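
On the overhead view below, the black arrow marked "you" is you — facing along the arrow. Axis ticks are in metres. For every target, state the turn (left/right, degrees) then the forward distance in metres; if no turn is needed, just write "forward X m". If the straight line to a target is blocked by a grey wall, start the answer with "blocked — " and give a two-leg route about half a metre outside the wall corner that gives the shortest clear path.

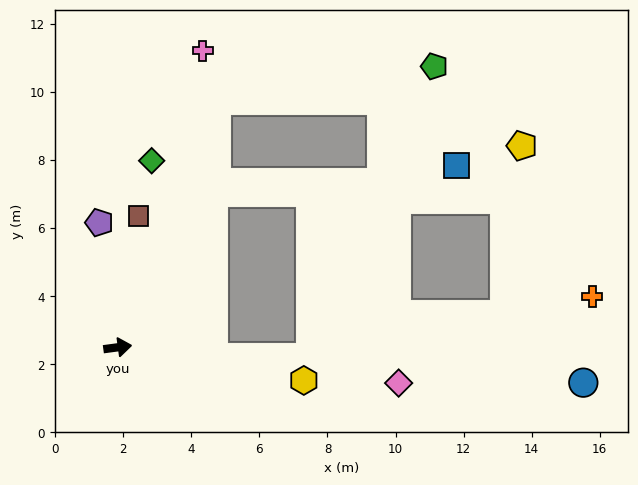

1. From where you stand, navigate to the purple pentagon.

turn left 91°, forward 3.7 m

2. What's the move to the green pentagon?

blocked — turn left 61°, forward 7.8 m, then turn right 60°, forward 6.5 m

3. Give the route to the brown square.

turn left 73°, forward 3.9 m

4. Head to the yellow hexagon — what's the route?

turn right 18°, forward 5.6 m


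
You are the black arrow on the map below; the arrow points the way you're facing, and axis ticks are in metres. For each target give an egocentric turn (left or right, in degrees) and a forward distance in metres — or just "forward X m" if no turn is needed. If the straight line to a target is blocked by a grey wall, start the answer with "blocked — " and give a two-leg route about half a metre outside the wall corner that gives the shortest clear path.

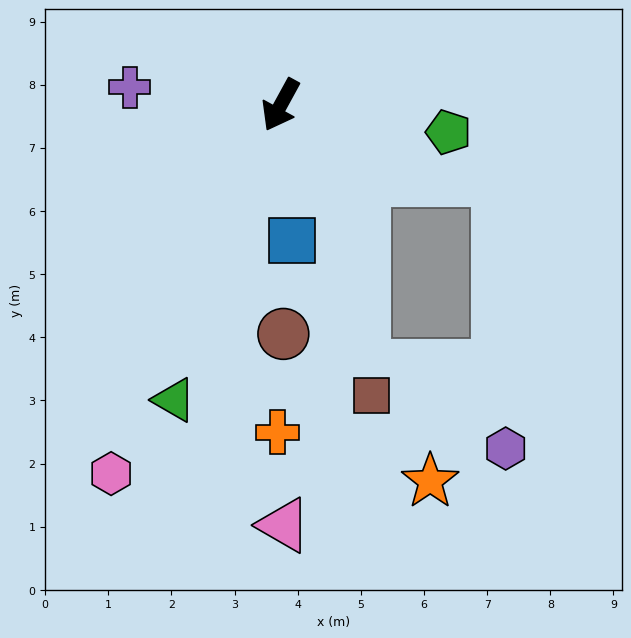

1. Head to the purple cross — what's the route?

turn right 68°, forward 2.4 m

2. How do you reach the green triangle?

turn left 9°, forward 5.0 m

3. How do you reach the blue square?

turn left 33°, forward 2.2 m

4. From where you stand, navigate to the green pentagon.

turn left 109°, forward 2.7 m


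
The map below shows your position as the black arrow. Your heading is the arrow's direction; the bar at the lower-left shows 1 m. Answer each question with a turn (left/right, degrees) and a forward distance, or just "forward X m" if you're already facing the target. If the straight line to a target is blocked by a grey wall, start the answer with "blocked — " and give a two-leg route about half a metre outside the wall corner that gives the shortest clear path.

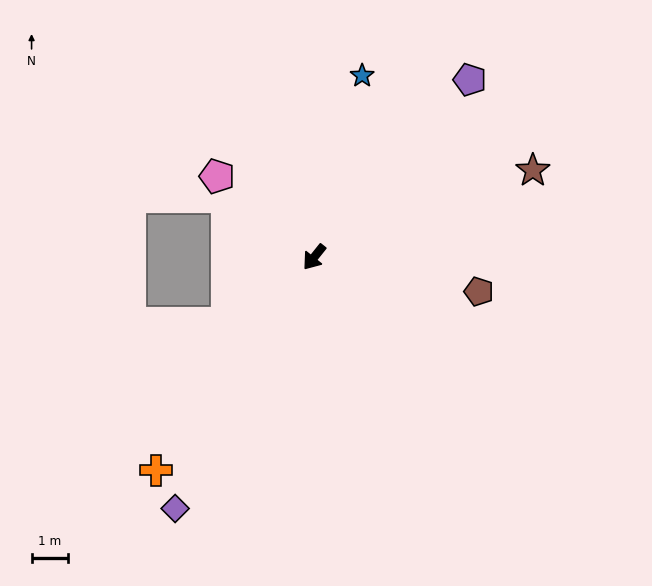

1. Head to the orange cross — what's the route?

turn left 2°, forward 7.2 m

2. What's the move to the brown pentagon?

turn left 117°, forward 4.6 m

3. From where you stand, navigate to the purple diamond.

turn left 10°, forward 7.8 m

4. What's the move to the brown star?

turn left 150°, forward 6.4 m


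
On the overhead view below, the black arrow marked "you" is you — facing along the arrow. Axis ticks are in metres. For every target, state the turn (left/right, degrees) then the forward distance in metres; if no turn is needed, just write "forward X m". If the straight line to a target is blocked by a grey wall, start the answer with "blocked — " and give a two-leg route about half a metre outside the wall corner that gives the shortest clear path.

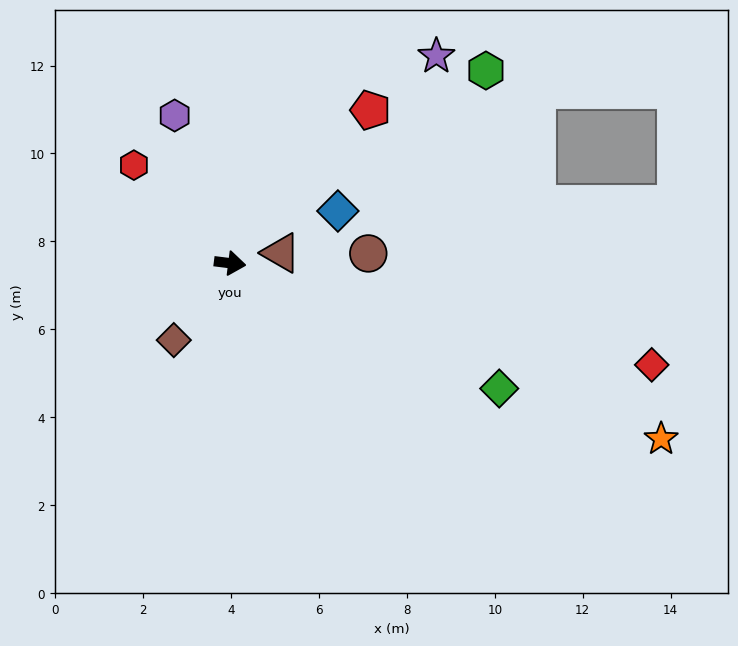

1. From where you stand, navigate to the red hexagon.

turn left 142°, forward 3.1 m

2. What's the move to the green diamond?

turn right 18°, forward 6.8 m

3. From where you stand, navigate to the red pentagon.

turn left 55°, forward 4.7 m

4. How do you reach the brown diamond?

turn right 119°, forward 2.2 m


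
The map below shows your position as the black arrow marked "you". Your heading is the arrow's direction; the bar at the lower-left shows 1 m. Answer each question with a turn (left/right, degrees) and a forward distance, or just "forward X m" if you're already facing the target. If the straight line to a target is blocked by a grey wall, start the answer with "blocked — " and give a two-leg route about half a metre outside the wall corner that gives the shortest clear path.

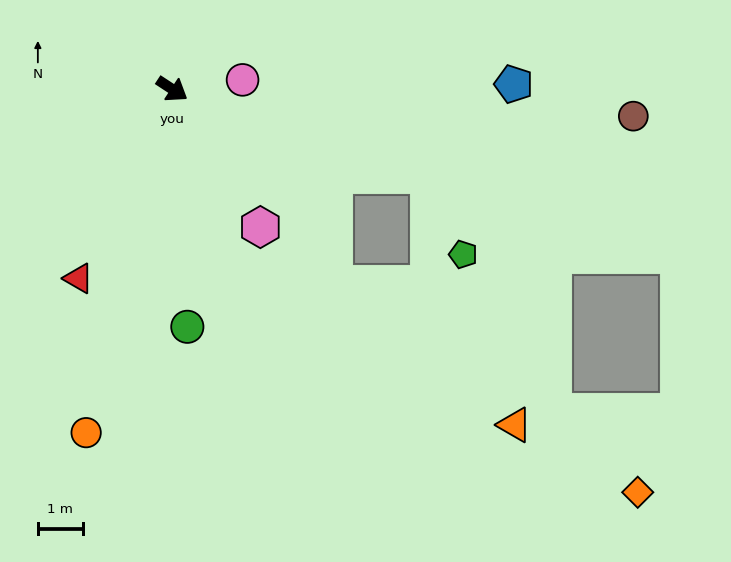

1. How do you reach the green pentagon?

blocked — turn left 15°, forward 6.0 m, then turn right 49°, forward 1.9 m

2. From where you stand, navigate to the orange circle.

turn right 71°, forward 7.8 m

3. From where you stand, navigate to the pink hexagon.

turn right 24°, forward 3.6 m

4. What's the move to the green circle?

turn right 53°, forward 5.3 m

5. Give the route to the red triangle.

turn right 83°, forward 4.7 m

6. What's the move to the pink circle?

turn left 41°, forward 1.6 m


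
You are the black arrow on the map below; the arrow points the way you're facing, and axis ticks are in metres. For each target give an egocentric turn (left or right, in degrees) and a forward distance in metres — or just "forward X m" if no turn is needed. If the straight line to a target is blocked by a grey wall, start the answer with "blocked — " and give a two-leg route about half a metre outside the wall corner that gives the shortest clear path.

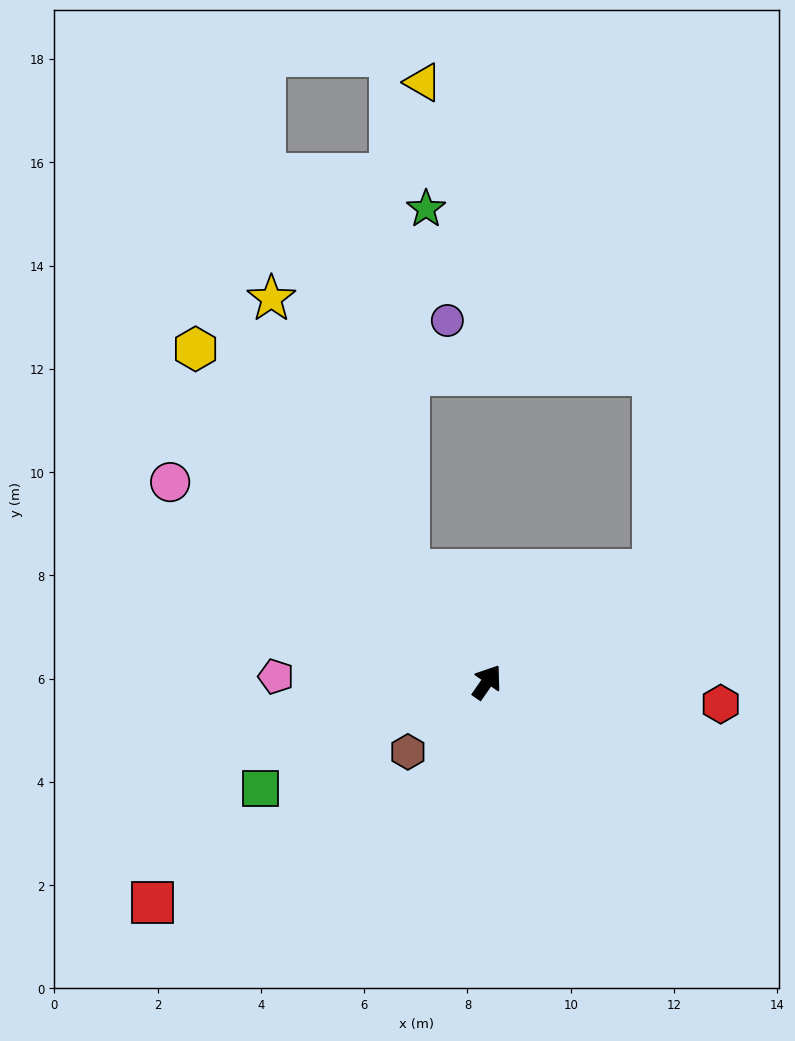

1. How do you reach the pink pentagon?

turn left 123°, forward 4.1 m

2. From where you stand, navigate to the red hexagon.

turn right 61°, forward 4.5 m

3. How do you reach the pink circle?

turn left 93°, forward 7.3 m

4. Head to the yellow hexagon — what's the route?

turn left 76°, forward 8.6 m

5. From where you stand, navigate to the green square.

turn left 150°, forward 4.8 m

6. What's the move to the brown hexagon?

turn left 166°, forward 2.0 m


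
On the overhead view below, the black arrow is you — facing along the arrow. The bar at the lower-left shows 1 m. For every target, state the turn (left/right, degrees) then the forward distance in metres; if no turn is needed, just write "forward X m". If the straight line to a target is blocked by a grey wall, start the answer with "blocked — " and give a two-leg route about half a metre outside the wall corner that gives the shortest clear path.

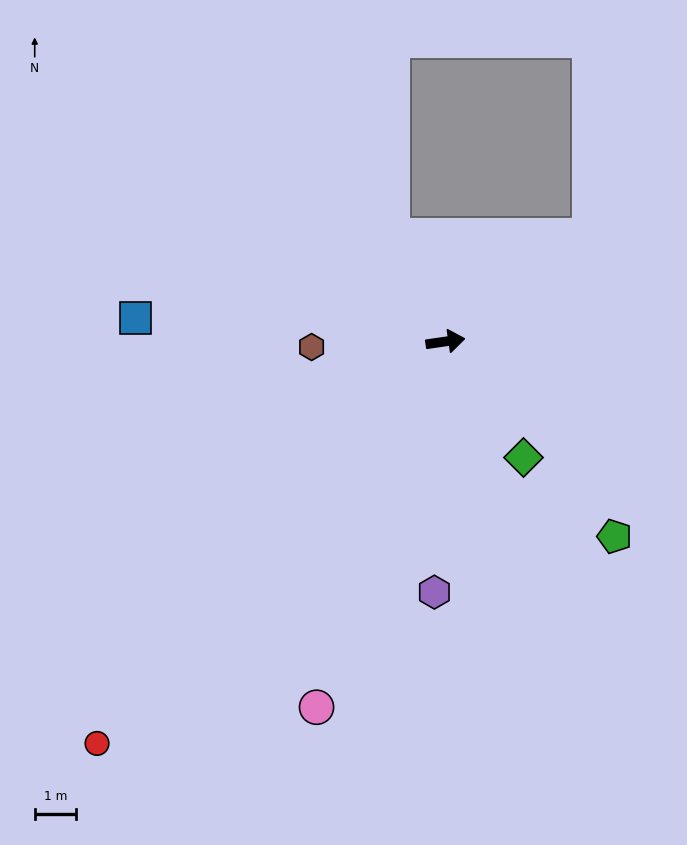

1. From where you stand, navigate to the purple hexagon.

turn right 101°, forward 6.0 m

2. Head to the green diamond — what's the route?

turn right 64°, forward 3.4 m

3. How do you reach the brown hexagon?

turn left 174°, forward 3.2 m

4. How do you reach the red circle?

turn right 139°, forward 12.8 m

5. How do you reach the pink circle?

turn right 118°, forward 9.3 m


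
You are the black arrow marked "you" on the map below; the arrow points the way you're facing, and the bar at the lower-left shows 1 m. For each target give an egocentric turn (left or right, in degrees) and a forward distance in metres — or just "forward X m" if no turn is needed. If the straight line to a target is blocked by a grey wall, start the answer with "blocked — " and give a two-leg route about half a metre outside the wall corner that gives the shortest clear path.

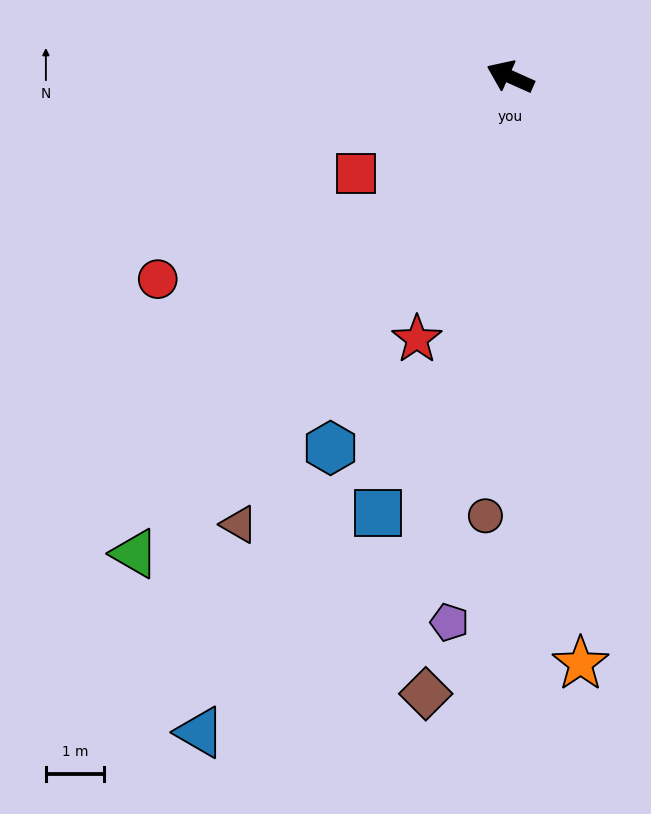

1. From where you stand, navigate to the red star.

turn left 95°, forward 4.8 m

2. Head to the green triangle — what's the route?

turn left 76°, forward 10.4 m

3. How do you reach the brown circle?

turn left 111°, forward 7.6 m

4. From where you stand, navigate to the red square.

turn left 56°, forward 3.1 m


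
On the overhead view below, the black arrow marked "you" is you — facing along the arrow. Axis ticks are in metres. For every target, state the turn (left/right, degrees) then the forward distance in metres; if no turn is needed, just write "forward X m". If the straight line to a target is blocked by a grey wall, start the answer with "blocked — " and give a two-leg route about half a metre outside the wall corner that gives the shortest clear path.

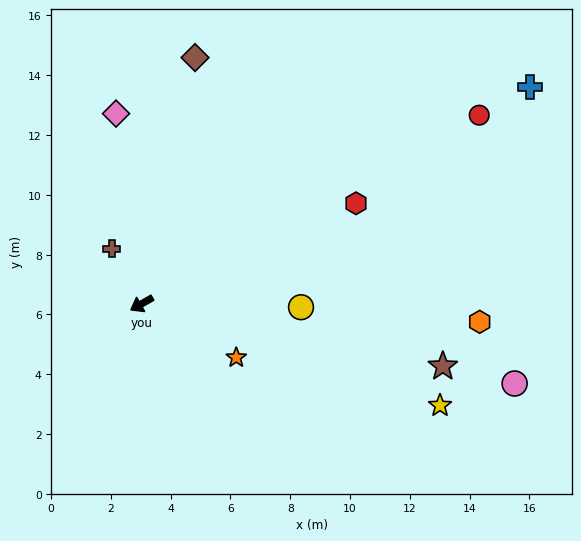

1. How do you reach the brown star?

turn left 139°, forward 10.3 m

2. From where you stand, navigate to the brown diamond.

turn right 132°, forward 8.4 m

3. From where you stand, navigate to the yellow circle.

turn left 149°, forward 5.3 m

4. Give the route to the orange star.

turn left 121°, forward 3.6 m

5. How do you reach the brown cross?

turn right 91°, forward 2.1 m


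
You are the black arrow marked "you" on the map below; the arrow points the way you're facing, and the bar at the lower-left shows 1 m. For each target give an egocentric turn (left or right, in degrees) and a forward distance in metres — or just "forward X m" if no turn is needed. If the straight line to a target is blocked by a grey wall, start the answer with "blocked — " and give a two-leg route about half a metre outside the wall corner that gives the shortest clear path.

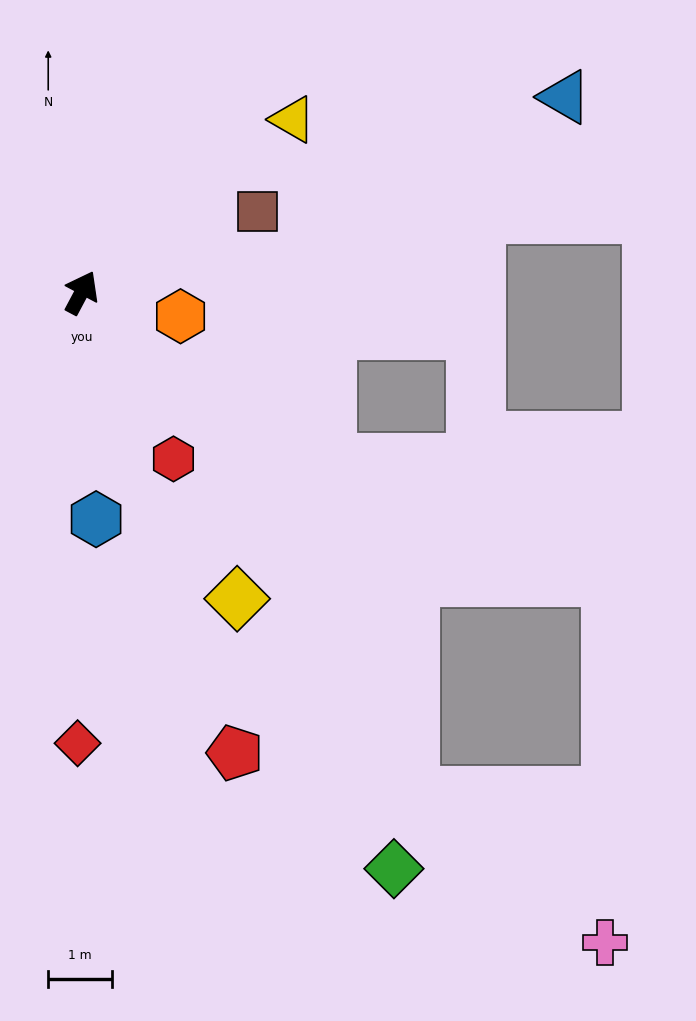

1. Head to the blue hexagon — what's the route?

turn right 148°, forward 3.5 m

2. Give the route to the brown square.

turn right 37°, forward 3.0 m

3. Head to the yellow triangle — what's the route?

turn right 23°, forward 4.3 m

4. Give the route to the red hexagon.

turn right 123°, forward 3.0 m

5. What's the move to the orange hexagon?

turn right 76°, forward 1.6 m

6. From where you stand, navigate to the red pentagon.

turn right 134°, forward 7.6 m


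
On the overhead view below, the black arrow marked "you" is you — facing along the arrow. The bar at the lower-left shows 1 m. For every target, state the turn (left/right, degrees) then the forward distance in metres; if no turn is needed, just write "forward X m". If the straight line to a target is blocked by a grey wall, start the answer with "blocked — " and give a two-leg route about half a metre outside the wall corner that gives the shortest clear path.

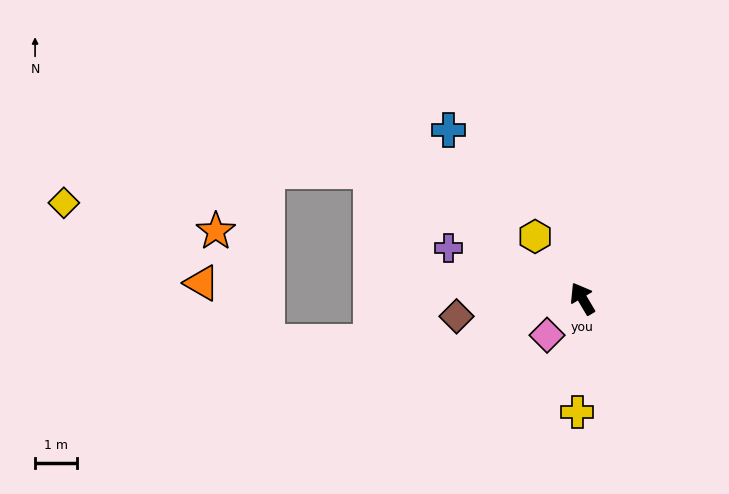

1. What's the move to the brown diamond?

turn left 67°, forward 3.0 m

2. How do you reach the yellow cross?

turn left 147°, forward 2.7 m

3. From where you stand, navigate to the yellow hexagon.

turn left 7°, forward 1.9 m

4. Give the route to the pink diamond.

turn left 105°, forward 1.2 m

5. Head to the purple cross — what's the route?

turn left 39°, forward 3.4 m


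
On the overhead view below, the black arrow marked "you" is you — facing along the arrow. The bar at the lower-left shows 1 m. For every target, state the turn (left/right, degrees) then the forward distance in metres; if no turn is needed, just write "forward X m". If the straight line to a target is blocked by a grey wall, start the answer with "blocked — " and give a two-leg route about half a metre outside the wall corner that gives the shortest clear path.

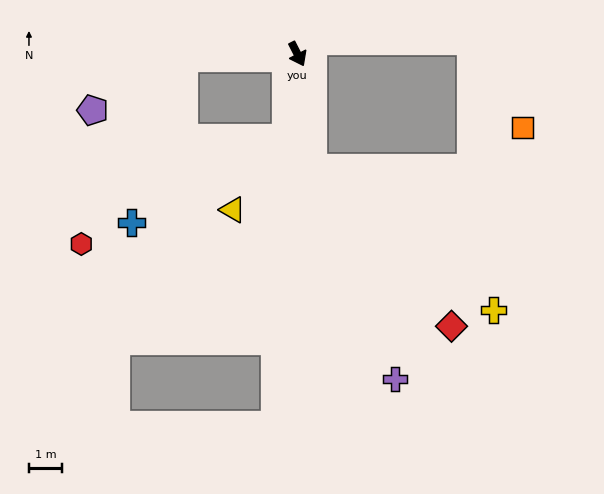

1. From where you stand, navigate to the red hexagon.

blocked — turn right 115°, forward 3.4 m, then turn left 59°, forward 6.4 m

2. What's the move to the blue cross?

blocked — turn right 35°, forward 2.5 m, then turn right 53°, forward 5.3 m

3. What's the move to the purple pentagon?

blocked — turn right 115°, forward 3.4 m, then turn left 28°, forward 3.2 m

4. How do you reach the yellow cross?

blocked — turn right 19°, forward 3.5 m, then turn left 44°, forward 6.9 m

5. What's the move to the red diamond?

blocked — turn right 19°, forward 3.5 m, then turn left 33°, forward 6.3 m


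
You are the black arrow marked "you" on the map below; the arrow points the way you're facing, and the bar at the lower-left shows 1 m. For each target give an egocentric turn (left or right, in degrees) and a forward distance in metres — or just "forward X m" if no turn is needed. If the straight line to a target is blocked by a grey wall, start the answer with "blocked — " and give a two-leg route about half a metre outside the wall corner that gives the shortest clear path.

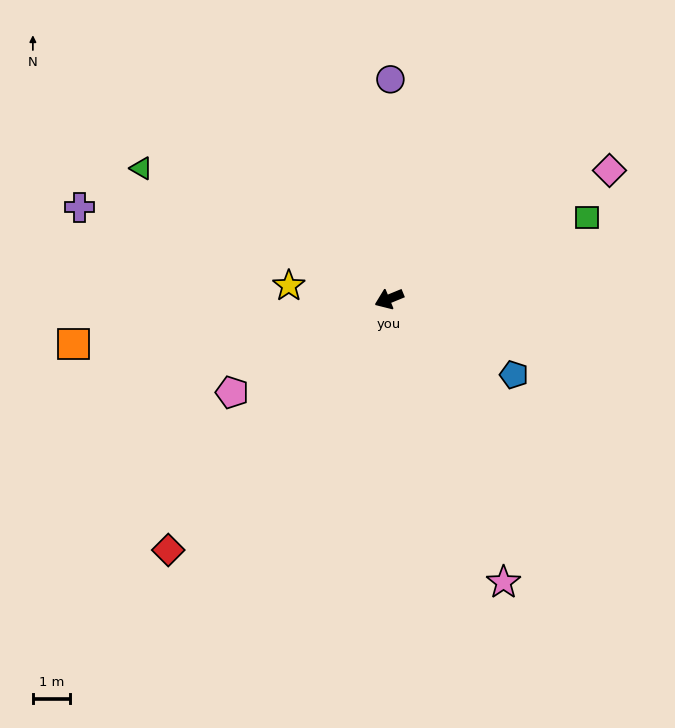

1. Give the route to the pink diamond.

turn right 172°, forward 6.8 m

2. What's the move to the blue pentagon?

turn left 126°, forward 3.9 m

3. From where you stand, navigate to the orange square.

turn right 14°, forward 8.5 m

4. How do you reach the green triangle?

turn right 50°, forward 7.5 m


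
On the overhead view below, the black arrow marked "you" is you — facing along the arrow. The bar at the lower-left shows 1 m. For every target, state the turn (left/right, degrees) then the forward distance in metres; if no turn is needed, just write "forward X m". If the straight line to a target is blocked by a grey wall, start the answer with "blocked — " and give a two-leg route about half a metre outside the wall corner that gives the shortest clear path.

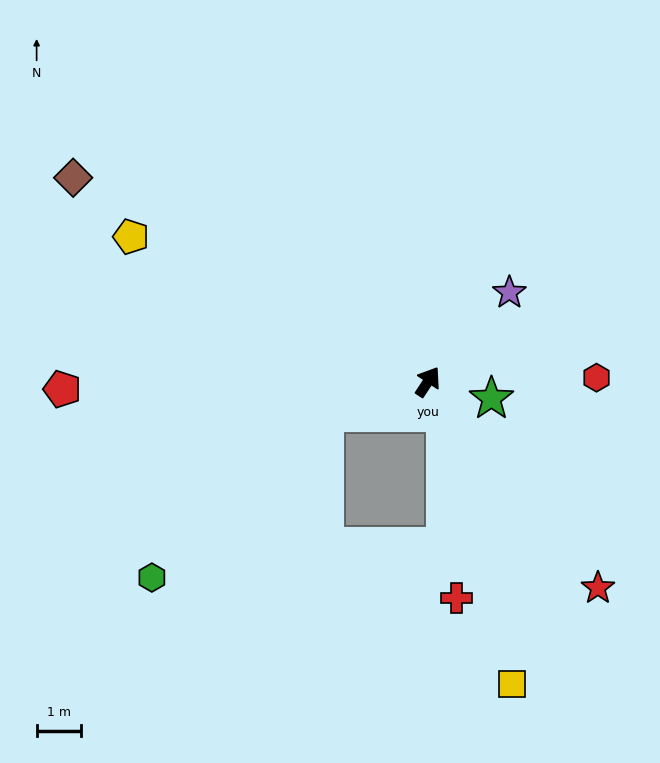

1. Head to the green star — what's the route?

turn right 71°, forward 1.5 m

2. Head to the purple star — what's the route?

turn right 9°, forward 2.7 m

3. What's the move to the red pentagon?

turn left 125°, forward 8.3 m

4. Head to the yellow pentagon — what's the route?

turn left 97°, forward 7.5 m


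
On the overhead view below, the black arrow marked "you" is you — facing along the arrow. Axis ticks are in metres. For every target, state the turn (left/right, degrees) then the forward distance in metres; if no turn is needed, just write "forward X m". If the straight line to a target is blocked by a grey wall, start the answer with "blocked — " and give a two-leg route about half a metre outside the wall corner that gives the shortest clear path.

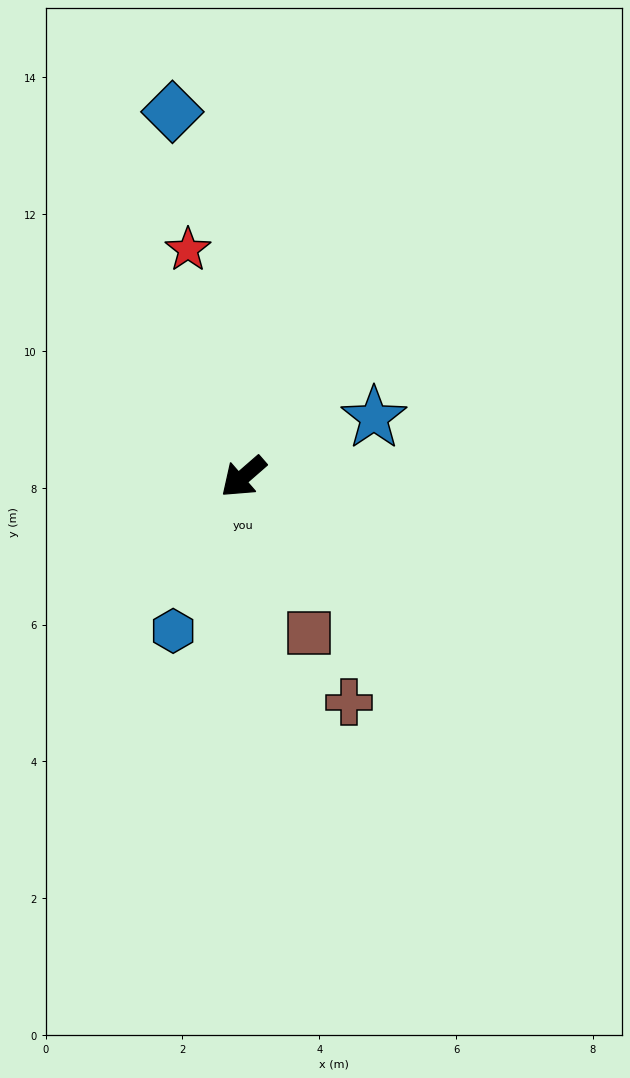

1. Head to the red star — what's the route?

turn right 117°, forward 3.4 m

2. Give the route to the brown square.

turn left 72°, forward 2.5 m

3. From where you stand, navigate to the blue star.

turn left 163°, forward 2.1 m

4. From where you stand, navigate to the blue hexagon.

turn left 24°, forward 2.5 m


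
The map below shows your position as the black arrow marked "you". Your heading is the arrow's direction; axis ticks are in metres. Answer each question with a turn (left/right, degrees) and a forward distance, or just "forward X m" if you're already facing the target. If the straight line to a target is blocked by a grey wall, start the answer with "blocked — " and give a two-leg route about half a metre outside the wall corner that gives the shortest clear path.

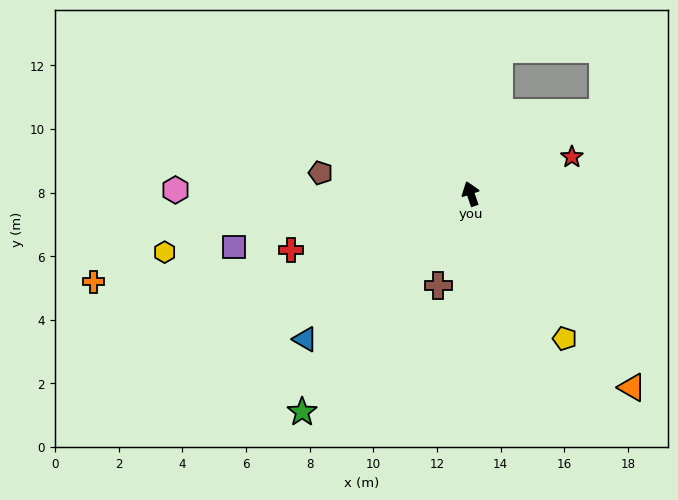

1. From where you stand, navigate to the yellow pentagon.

turn right 166°, forward 5.4 m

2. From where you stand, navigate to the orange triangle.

turn right 159°, forward 7.9 m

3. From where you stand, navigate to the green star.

turn left 124°, forward 8.7 m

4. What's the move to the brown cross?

turn left 142°, forward 3.0 m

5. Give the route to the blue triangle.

turn left 113°, forward 6.9 m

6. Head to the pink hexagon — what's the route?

turn left 71°, forward 9.3 m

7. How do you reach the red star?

turn right 89°, forward 3.4 m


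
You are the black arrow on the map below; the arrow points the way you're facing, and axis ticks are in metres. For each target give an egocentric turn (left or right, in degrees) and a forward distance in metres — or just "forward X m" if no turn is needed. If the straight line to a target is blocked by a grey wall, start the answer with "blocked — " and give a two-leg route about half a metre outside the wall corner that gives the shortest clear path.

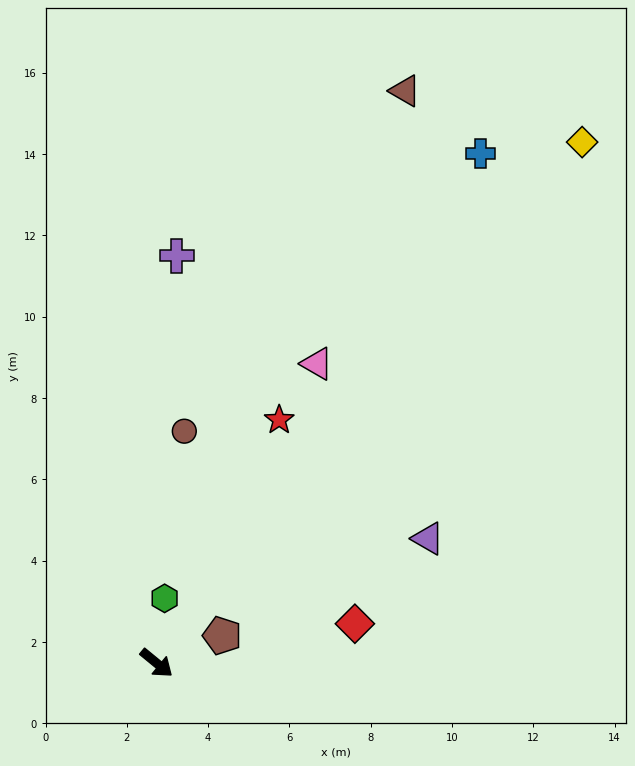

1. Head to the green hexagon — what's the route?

turn left 122°, forward 1.6 m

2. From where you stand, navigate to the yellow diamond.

turn left 90°, forward 16.6 m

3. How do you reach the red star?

turn left 103°, forward 6.7 m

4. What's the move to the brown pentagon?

turn left 62°, forward 1.8 m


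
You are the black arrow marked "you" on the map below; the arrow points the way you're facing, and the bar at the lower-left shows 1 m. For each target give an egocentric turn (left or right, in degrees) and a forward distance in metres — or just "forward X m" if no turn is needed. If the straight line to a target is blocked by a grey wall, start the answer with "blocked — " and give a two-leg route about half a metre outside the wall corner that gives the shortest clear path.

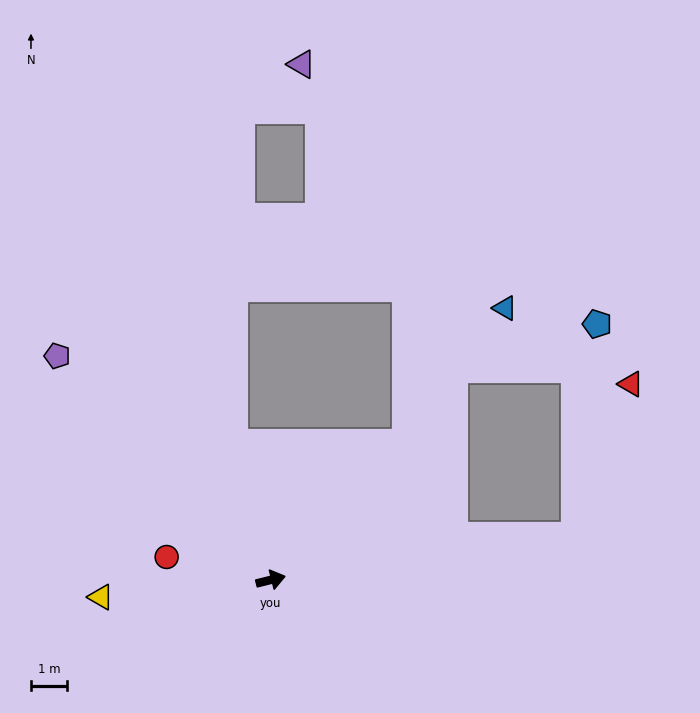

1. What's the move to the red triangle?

blocked — turn right 6°, forward 8.5 m, then turn left 62°, forward 4.5 m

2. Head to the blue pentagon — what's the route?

blocked — turn right 6°, forward 8.5 m, then turn left 76°, forward 5.9 m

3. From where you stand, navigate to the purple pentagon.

turn left 120°, forward 8.5 m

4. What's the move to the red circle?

turn left 154°, forward 2.9 m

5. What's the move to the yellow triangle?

turn left 172°, forward 4.7 m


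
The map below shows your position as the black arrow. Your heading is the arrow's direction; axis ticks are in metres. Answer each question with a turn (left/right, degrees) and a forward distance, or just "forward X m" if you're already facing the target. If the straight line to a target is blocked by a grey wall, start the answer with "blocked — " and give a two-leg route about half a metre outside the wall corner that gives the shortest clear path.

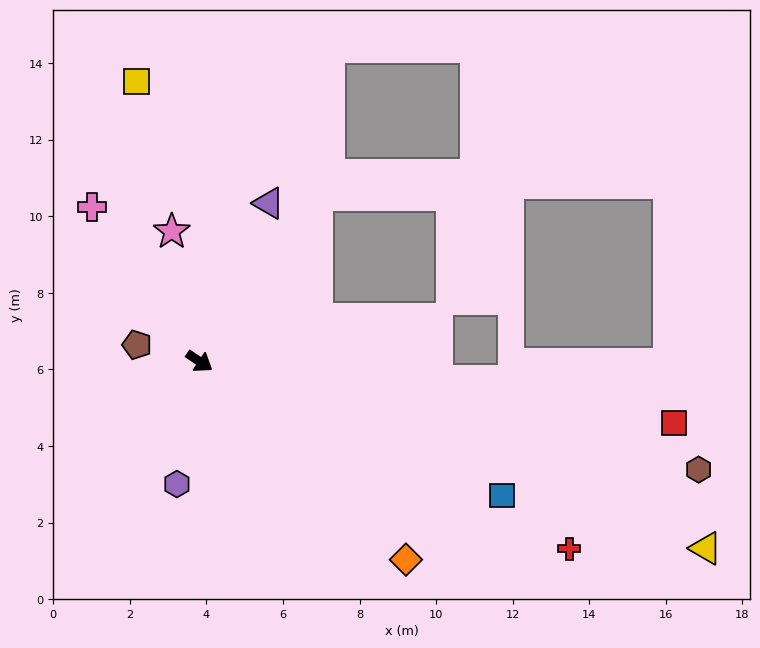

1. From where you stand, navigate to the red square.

turn left 26°, forward 12.5 m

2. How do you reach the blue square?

turn left 10°, forward 8.6 m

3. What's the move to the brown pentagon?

turn right 161°, forward 1.7 m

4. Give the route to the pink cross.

turn left 159°, forward 4.9 m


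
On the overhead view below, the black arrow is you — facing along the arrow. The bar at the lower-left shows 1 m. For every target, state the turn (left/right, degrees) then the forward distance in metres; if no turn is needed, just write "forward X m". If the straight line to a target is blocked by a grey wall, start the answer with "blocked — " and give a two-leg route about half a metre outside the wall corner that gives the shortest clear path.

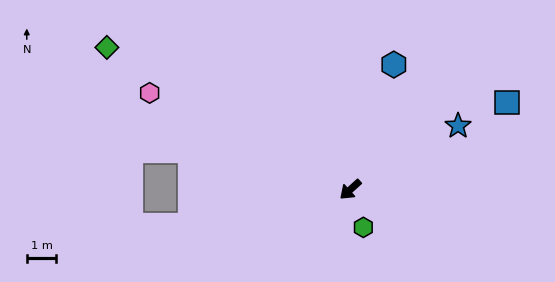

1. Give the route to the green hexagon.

turn left 67°, forward 1.4 m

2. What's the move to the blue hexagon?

turn right 151°, forward 4.5 m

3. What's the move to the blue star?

turn left 168°, forward 4.3 m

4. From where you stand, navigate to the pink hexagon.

turn right 68°, forward 7.6 m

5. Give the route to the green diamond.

turn right 72°, forward 9.6 m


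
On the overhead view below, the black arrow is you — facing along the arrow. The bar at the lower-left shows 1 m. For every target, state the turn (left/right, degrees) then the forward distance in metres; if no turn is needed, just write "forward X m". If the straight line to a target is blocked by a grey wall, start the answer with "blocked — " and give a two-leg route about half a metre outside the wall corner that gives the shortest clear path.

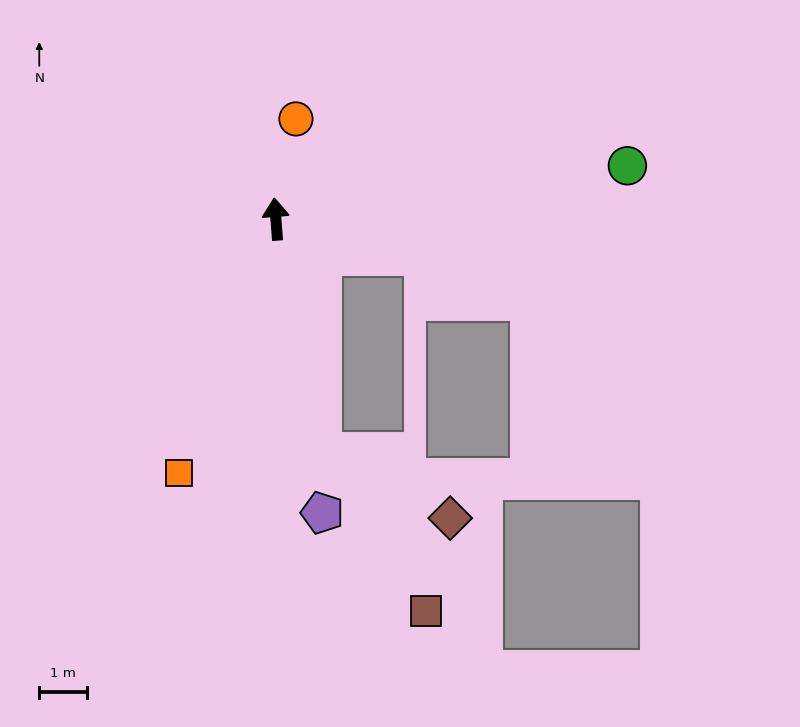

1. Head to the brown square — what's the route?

blocked — turn right 173°, forward 5.0 m, then turn left 22°, forward 4.0 m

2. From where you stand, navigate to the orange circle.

turn right 16°, forward 2.1 m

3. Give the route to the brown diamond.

blocked — turn right 173°, forward 5.0 m, then turn left 51°, forward 3.0 m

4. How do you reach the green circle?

turn right 86°, forward 7.5 m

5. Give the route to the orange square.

turn left 155°, forward 5.7 m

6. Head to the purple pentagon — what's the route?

turn right 175°, forward 6.2 m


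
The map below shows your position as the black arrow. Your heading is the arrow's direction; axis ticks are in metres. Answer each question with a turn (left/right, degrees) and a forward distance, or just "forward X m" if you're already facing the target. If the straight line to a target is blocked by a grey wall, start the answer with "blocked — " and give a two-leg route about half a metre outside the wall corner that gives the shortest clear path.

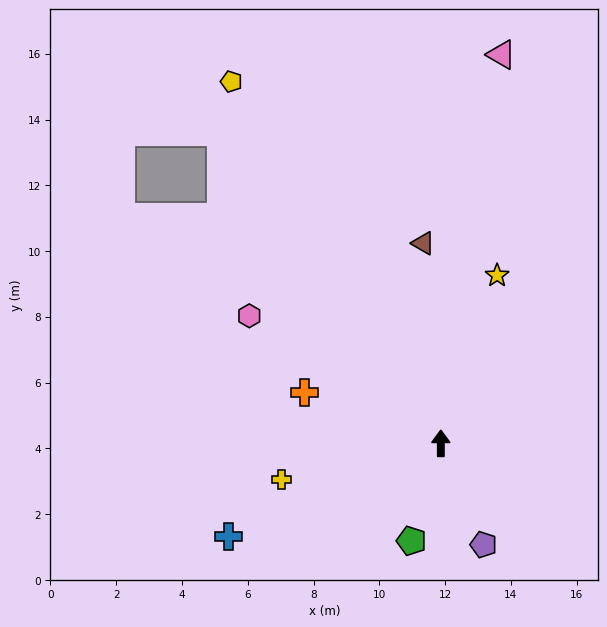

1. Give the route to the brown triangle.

turn left 5°, forward 6.1 m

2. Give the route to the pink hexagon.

turn left 56°, forward 7.0 m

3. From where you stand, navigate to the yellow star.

turn right 19°, forward 5.4 m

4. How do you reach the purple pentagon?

turn right 157°, forward 3.3 m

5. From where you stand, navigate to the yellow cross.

turn left 103°, forward 5.0 m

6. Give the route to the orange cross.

turn left 70°, forward 4.4 m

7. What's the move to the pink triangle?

turn right 9°, forward 12.0 m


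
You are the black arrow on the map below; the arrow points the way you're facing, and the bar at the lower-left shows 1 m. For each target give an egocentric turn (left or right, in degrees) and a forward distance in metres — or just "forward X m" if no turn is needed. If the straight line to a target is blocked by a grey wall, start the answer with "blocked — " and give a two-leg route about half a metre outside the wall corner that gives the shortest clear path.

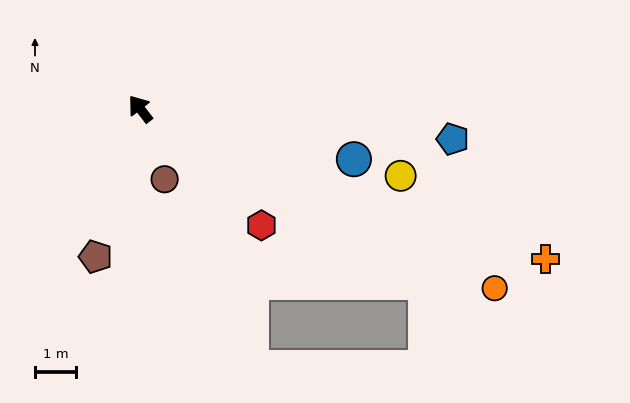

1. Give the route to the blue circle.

turn right 141°, forward 5.4 m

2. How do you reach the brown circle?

turn left 161°, forward 1.8 m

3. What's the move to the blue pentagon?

turn right 133°, forward 7.7 m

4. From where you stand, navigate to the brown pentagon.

turn left 125°, forward 3.8 m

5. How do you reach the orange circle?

turn right 155°, forward 9.8 m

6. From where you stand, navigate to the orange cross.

turn right 148°, forward 10.6 m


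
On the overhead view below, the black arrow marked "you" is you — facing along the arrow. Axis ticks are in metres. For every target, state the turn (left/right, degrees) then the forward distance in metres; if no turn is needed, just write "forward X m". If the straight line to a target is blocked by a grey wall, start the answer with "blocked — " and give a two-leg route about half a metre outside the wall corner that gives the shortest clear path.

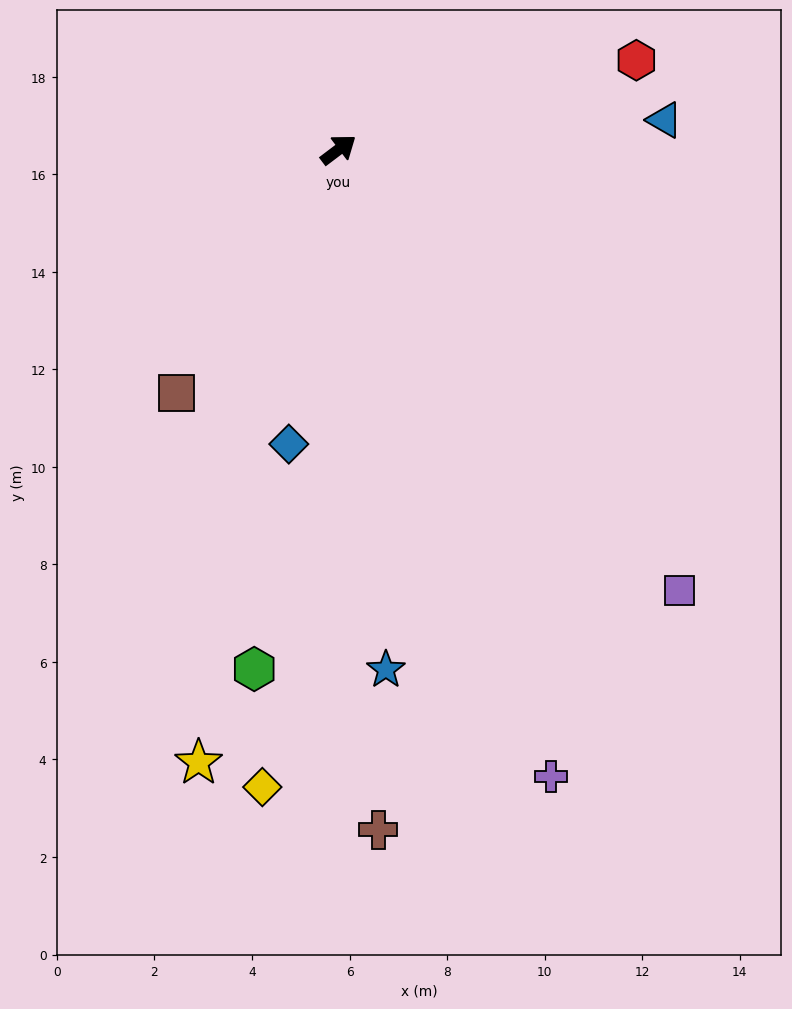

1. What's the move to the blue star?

turn right 122°, forward 10.7 m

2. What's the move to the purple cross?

turn right 108°, forward 13.6 m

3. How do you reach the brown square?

turn right 161°, forward 6.0 m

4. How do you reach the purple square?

turn right 89°, forward 11.4 m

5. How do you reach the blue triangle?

turn right 32°, forward 6.7 m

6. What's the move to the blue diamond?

turn right 137°, forward 6.1 m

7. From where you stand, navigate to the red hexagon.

turn right 20°, forward 6.4 m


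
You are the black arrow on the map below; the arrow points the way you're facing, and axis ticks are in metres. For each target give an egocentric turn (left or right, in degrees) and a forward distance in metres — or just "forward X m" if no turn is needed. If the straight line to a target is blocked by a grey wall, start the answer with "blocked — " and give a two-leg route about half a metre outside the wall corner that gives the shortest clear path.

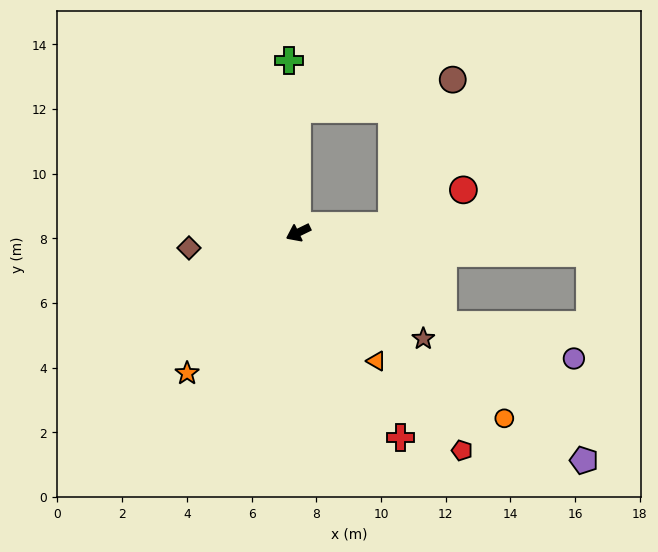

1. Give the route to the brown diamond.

turn right 18°, forward 3.4 m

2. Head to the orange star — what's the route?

turn left 26°, forward 5.5 m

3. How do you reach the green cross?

turn right 113°, forward 5.3 m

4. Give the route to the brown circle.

blocked — turn left 158°, forward 2.9 m, then turn left 63°, forward 4.9 m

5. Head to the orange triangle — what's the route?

turn left 95°, forward 4.6 m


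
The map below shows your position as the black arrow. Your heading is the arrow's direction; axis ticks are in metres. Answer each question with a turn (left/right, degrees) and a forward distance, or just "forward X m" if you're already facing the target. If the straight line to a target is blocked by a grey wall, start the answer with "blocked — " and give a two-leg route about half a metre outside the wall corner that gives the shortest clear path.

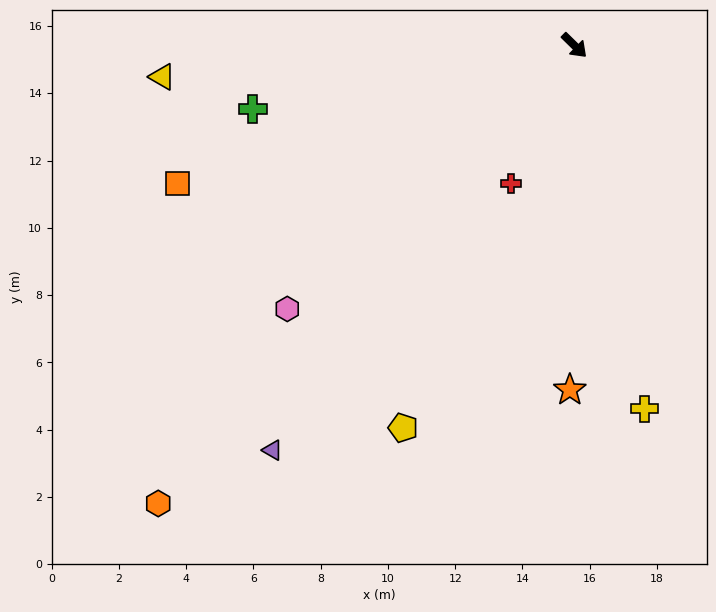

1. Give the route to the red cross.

turn right 70°, forward 4.5 m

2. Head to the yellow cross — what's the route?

turn right 35°, forward 11.0 m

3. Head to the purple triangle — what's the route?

turn right 82°, forward 15.0 m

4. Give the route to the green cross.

turn right 124°, forward 9.7 m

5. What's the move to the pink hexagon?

turn right 93°, forward 11.6 m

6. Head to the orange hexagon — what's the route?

turn right 88°, forward 18.4 m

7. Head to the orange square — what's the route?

turn right 116°, forward 12.5 m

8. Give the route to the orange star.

turn right 46°, forward 10.2 m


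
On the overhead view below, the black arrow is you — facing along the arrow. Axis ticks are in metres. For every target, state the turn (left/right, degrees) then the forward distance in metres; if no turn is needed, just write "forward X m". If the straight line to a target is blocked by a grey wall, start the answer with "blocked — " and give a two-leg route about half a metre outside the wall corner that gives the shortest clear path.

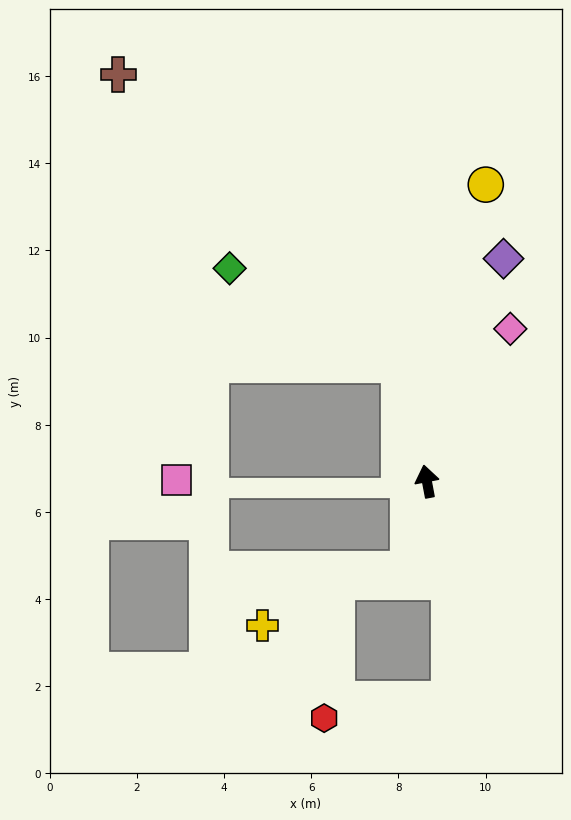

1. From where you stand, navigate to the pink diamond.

turn right 39°, forward 4.0 m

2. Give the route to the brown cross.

blocked — turn left 2°, forward 2.8 m, then turn left 31°, forward 9.3 m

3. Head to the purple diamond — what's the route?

turn right 30°, forward 5.4 m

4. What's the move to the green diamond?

blocked — turn left 2°, forward 2.8 m, then turn left 48°, forward 4.5 m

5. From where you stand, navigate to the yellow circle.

turn right 22°, forward 6.9 m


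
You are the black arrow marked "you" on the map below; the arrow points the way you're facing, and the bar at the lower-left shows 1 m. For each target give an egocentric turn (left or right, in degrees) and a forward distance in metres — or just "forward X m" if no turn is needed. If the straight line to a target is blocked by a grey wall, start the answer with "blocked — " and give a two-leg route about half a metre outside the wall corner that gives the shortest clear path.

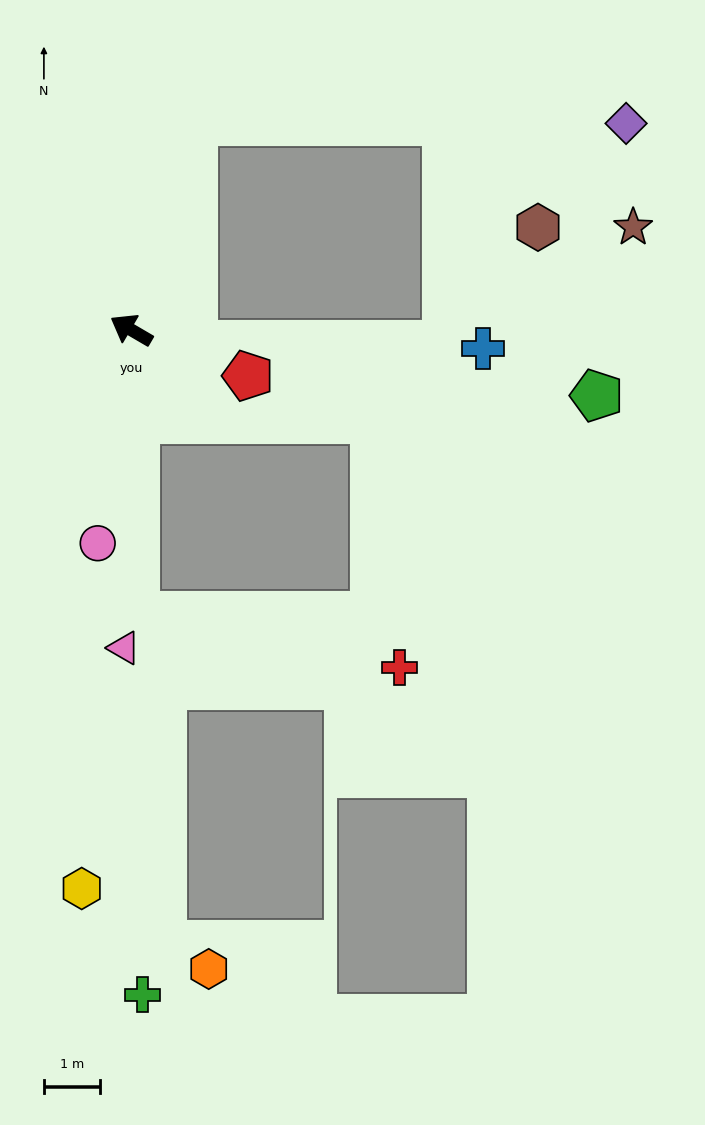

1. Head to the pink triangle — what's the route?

turn left 119°, forward 5.7 m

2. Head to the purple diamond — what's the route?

blocked — turn right 76°, forward 3.9 m, then turn right 74°, forward 7.7 m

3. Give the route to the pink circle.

turn left 111°, forward 3.8 m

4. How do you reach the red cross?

blocked — turn left 121°, forward 5.1 m, then turn left 78°, forward 4.8 m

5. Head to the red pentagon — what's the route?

turn right 171°, forward 2.2 m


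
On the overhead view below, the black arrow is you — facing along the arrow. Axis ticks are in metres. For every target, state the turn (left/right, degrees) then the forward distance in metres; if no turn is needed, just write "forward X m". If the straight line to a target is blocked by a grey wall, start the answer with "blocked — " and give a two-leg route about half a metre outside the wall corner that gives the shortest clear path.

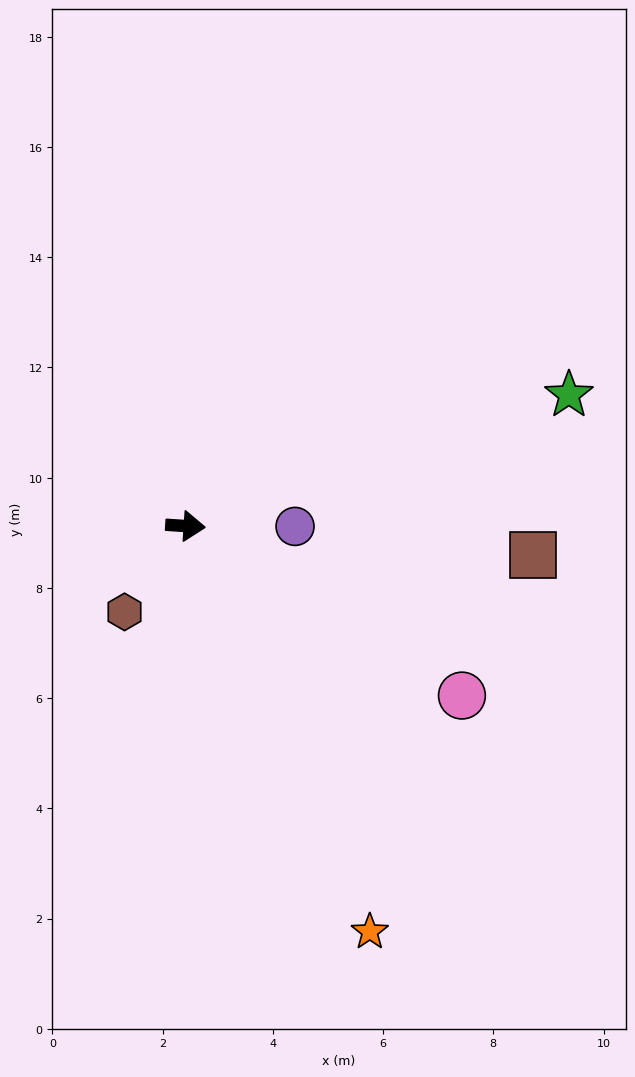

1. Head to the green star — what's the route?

turn left 23°, forward 7.4 m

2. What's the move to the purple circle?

turn left 4°, forward 2.0 m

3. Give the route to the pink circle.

turn right 28°, forward 5.9 m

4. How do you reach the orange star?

turn right 62°, forward 8.1 m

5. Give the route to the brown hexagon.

turn right 122°, forward 1.9 m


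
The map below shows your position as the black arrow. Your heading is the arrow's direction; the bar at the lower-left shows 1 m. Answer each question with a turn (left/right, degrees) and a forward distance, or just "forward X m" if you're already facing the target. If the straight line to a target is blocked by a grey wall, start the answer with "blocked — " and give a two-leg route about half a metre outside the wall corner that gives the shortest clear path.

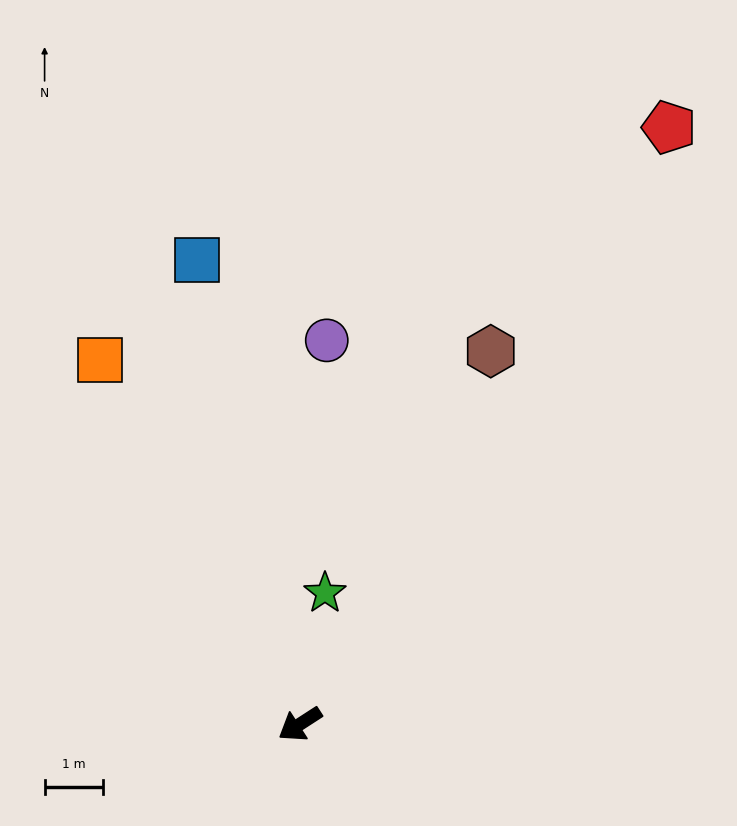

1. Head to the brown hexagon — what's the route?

turn right 150°, forward 7.2 m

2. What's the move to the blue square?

turn right 110°, forward 8.2 m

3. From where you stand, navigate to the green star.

turn right 134°, forward 2.3 m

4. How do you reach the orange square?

turn right 94°, forward 7.2 m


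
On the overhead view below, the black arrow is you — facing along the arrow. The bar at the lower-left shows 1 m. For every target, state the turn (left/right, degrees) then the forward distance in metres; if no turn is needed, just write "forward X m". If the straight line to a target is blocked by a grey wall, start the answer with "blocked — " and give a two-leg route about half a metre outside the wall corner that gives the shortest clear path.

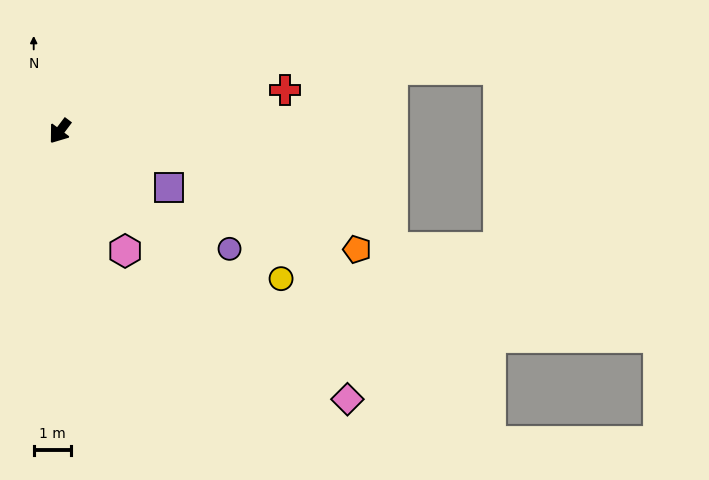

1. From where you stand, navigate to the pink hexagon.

turn left 66°, forward 3.6 m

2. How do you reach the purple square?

turn left 100°, forward 3.3 m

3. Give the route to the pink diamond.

turn left 84°, forward 10.4 m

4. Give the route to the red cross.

turn left 137°, forward 6.1 m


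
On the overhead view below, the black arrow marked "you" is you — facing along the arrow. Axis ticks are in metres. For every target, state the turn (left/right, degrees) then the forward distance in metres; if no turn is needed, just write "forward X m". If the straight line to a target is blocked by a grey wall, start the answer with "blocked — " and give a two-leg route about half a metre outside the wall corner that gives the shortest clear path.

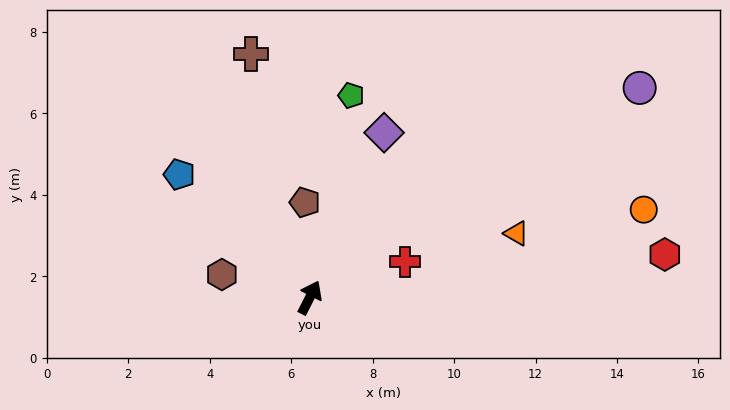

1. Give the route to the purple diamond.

turn left 3°, forward 4.4 m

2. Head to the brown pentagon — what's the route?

turn left 30°, forward 2.3 m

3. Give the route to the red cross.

turn right 42°, forward 2.5 m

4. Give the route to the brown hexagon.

turn left 102°, forward 2.2 m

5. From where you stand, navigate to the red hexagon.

turn right 56°, forward 8.8 m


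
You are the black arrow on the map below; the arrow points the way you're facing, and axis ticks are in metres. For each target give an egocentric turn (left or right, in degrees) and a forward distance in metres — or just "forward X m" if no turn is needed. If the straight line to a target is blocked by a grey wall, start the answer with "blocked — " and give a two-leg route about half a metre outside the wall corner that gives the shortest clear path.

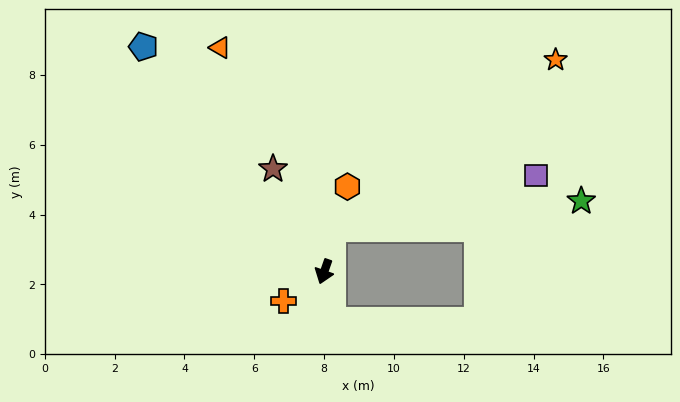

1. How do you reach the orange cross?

turn right 35°, forward 1.4 m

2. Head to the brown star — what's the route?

turn right 134°, forward 3.3 m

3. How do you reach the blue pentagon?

turn right 122°, forward 8.3 m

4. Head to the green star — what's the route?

blocked — turn right 170°, forward 1.3 m, then turn right 75°, forward 7.2 m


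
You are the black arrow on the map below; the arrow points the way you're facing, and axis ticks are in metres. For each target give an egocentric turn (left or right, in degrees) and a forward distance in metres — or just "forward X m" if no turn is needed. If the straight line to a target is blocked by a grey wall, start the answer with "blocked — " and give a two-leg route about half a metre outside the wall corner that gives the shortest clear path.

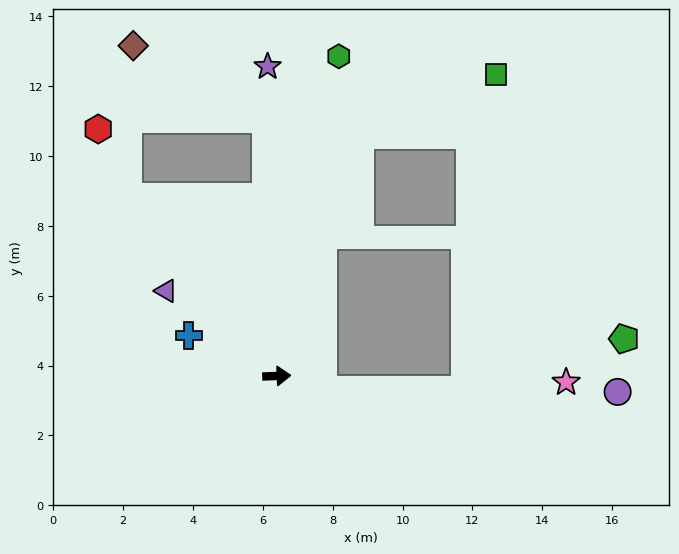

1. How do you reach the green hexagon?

turn left 77°, forward 9.3 m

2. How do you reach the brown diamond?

blocked — turn left 90°, forward 7.4 m, then turn left 59°, forward 4.3 m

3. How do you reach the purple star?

turn left 89°, forward 8.9 m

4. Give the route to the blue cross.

turn left 153°, forward 2.8 m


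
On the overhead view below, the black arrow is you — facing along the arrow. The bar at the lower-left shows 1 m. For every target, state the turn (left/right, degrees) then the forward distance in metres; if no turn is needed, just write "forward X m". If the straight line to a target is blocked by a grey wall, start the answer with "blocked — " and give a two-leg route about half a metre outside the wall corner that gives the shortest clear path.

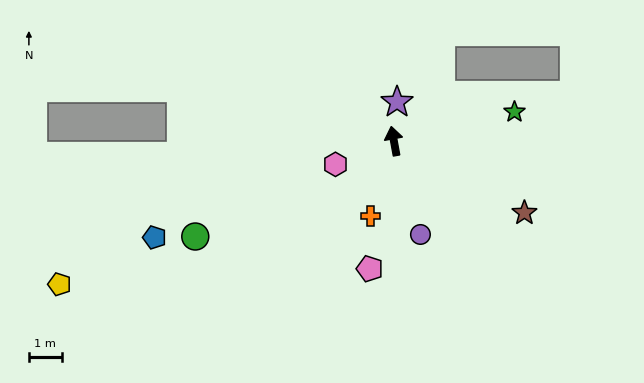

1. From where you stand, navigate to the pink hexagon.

turn left 101°, forward 1.9 m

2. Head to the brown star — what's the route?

turn right 129°, forward 4.5 m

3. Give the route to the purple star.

turn right 15°, forward 1.2 m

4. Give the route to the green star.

turn right 87°, forward 3.8 m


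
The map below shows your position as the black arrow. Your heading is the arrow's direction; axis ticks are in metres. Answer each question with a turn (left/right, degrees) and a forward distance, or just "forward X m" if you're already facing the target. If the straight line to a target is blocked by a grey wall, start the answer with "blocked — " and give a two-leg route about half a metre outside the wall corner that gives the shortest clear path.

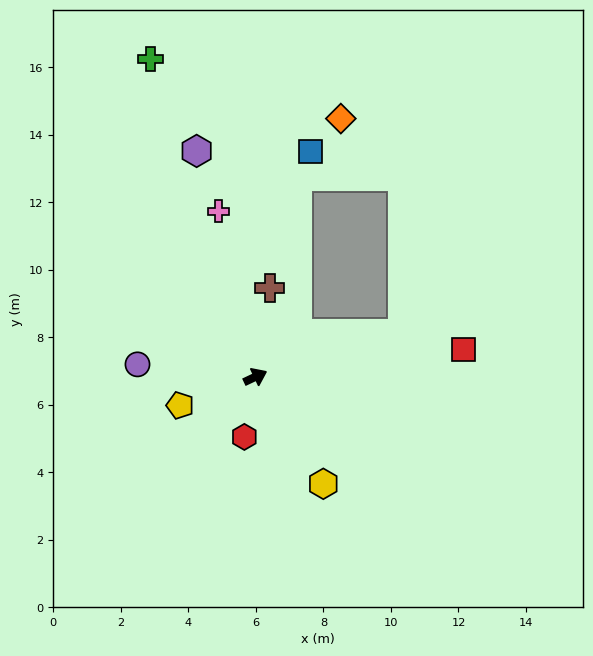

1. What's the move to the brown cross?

turn left 56°, forward 2.7 m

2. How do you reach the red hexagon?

turn right 126°, forward 1.8 m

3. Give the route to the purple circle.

turn left 149°, forward 3.5 m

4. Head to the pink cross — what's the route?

turn left 77°, forward 5.0 m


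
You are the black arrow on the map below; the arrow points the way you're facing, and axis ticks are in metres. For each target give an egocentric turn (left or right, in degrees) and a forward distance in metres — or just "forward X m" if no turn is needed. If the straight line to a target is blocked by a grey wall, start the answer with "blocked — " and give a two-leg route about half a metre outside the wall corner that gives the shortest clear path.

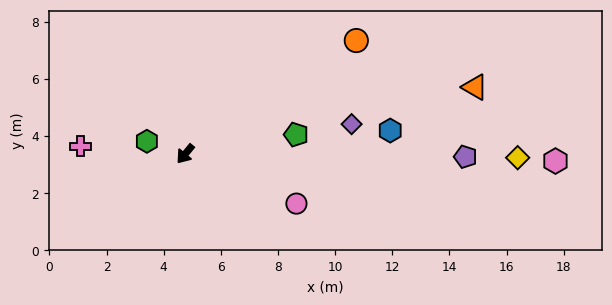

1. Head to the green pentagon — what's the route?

turn left 139°, forward 3.9 m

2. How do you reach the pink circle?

turn left 105°, forward 4.3 m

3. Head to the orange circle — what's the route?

turn left 163°, forward 7.2 m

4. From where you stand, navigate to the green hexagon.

turn right 69°, forward 1.4 m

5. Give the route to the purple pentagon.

turn left 129°, forward 9.8 m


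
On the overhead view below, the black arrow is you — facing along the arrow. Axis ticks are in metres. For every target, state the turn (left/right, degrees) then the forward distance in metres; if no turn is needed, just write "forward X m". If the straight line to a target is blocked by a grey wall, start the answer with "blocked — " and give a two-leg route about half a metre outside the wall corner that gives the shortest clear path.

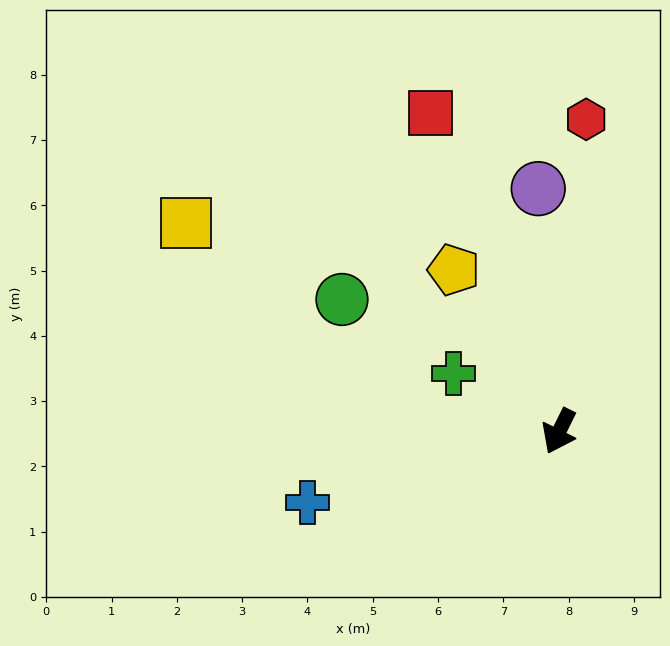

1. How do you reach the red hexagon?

turn right 159°, forward 4.8 m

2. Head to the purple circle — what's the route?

turn right 149°, forward 3.7 m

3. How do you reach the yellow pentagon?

turn right 121°, forward 3.0 m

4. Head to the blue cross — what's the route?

turn right 48°, forward 4.0 m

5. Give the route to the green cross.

turn right 92°, forward 1.8 m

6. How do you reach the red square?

turn right 132°, forward 5.3 m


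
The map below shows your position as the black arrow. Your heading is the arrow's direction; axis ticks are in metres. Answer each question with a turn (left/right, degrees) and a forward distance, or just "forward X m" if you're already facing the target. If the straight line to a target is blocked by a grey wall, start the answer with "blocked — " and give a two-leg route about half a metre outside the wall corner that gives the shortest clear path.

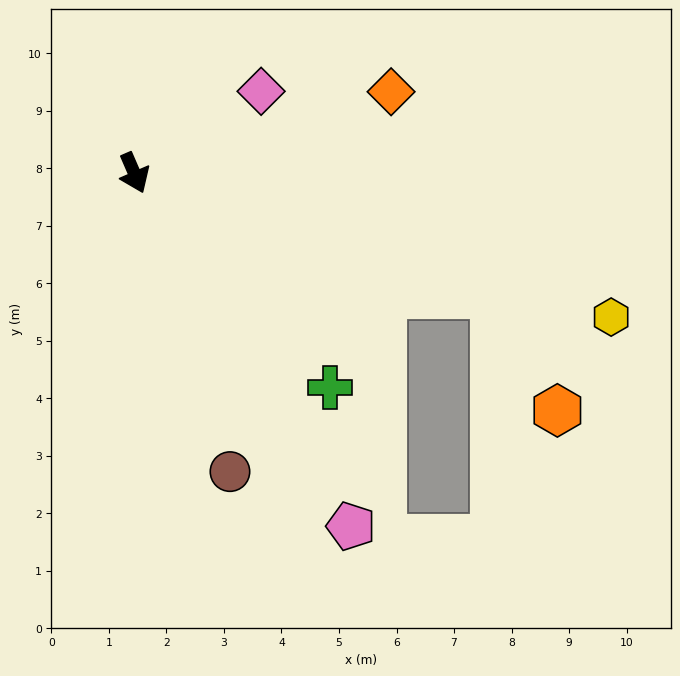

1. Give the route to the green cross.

turn left 19°, forward 5.0 m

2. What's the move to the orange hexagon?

blocked — turn left 48°, forward 6.6 m, then turn right 43°, forward 2.3 m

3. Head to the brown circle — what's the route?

turn right 6°, forward 5.5 m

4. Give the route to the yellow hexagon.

turn left 50°, forward 8.7 m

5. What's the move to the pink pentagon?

turn left 8°, forward 7.2 m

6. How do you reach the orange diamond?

turn left 84°, forward 4.7 m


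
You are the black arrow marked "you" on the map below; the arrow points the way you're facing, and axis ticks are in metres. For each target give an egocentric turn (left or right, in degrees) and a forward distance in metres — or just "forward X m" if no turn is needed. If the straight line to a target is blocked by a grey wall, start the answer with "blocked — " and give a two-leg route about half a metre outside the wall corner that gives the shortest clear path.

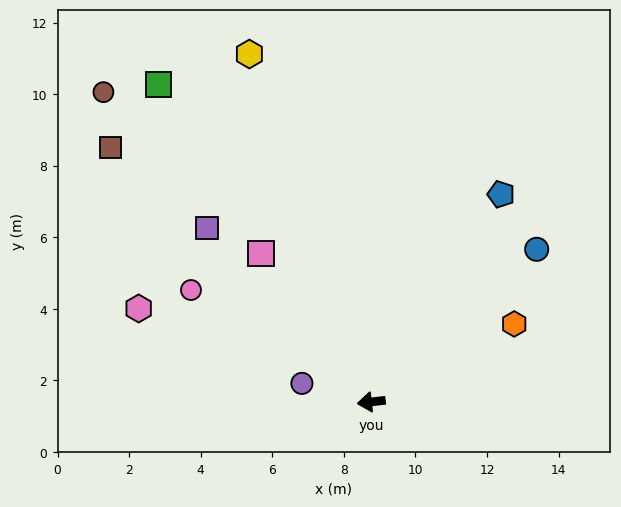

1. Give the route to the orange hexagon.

turn right 158°, forward 4.5 m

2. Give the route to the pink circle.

turn right 38°, forward 5.9 m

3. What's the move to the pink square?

turn right 60°, forward 5.2 m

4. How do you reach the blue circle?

turn right 144°, forward 6.3 m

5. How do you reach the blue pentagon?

turn right 129°, forward 6.8 m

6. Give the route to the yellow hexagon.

turn right 77°, forward 10.3 m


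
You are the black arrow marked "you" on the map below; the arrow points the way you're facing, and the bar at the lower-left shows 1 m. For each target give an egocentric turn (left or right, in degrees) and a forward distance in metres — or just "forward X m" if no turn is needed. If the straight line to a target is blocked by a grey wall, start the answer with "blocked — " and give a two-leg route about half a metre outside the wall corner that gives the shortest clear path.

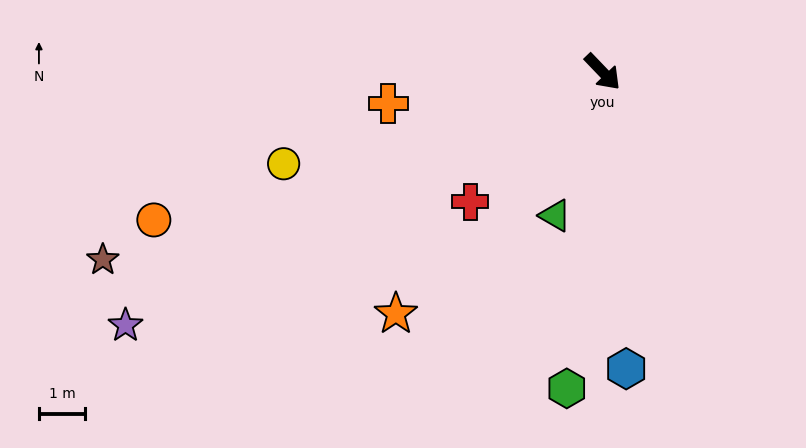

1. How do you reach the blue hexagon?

turn right 39°, forward 6.4 m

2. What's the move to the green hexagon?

turn right 50°, forward 6.9 m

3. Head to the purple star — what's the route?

turn right 106°, forward 11.6 m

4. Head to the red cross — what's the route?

turn right 89°, forward 4.0 m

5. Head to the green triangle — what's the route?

turn right 62°, forward 3.3 m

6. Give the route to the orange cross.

turn right 125°, forward 4.7 m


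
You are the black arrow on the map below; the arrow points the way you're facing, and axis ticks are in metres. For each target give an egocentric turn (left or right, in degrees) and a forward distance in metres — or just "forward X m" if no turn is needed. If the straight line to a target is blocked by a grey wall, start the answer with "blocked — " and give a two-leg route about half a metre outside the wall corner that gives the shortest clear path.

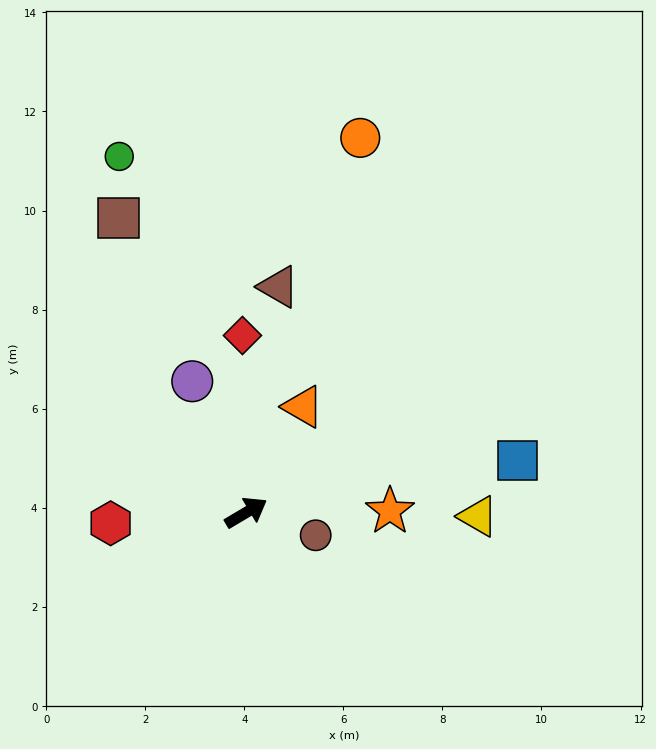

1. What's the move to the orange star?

turn right 30°, forward 2.9 m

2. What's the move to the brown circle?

turn right 49°, forward 1.5 m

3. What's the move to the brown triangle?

turn left 51°, forward 4.6 m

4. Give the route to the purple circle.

turn left 82°, forward 2.9 m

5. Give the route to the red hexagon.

turn left 154°, forward 2.7 m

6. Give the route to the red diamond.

turn left 60°, forward 3.6 m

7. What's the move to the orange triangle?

turn left 31°, forward 2.4 m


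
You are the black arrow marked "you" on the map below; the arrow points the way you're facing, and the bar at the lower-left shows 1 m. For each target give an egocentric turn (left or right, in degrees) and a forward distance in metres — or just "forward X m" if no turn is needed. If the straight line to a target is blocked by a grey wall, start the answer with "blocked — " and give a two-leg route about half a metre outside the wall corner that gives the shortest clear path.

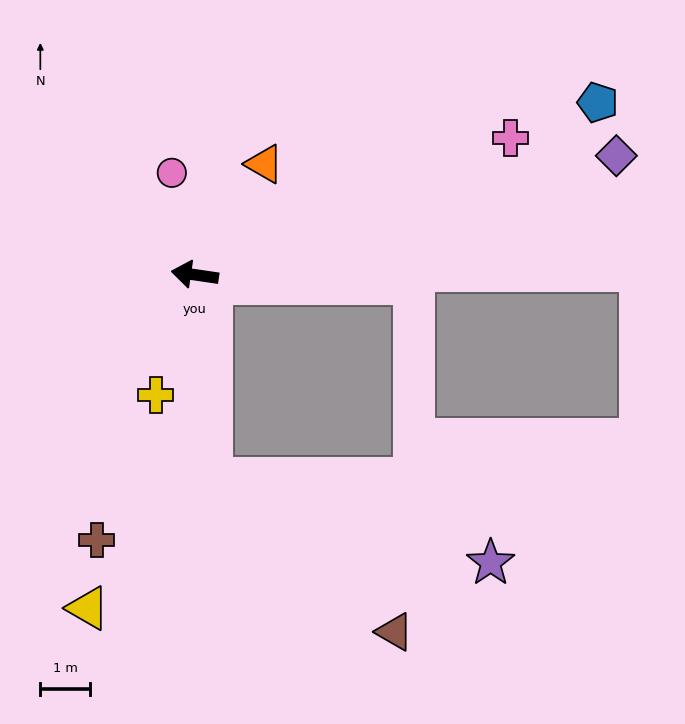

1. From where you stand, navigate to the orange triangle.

turn right 114°, forward 2.6 m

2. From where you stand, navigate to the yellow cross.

turn left 80°, forward 2.5 m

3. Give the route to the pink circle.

turn right 69°, forward 2.1 m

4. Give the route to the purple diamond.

turn right 156°, forward 8.8 m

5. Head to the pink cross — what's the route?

turn right 148°, forward 6.9 m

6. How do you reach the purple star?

blocked — turn left 103°, forward 4.1 m, then turn left 69°, forward 5.8 m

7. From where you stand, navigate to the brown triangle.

blocked — turn left 103°, forward 4.1 m, then turn left 45°, forward 4.8 m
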